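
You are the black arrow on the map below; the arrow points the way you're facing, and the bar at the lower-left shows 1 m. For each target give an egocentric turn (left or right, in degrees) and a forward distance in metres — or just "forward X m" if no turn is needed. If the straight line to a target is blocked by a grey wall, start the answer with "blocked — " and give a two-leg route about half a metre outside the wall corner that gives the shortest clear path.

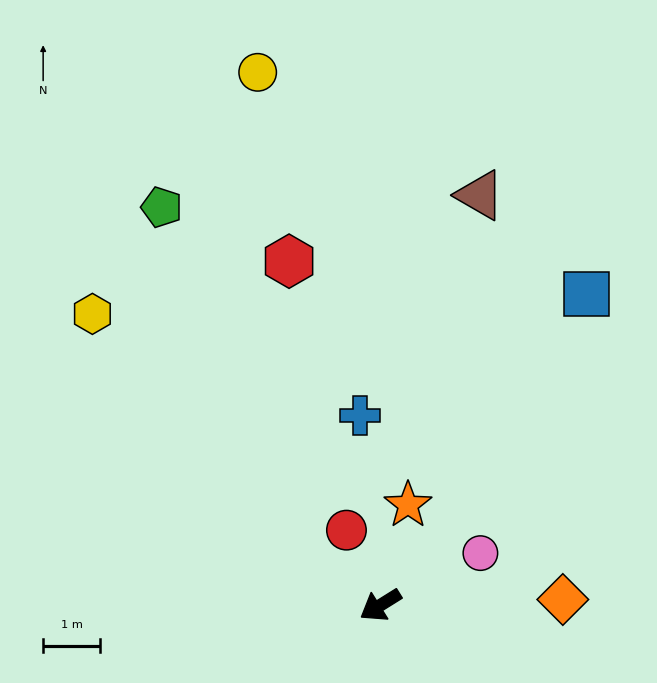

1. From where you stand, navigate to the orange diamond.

turn left 150°, forward 3.2 m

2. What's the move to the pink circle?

turn left 176°, forward 2.0 m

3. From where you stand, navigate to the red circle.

turn right 98°, forward 1.5 m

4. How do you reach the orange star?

turn right 137°, forward 1.8 m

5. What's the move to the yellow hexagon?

turn right 77°, forward 7.2 m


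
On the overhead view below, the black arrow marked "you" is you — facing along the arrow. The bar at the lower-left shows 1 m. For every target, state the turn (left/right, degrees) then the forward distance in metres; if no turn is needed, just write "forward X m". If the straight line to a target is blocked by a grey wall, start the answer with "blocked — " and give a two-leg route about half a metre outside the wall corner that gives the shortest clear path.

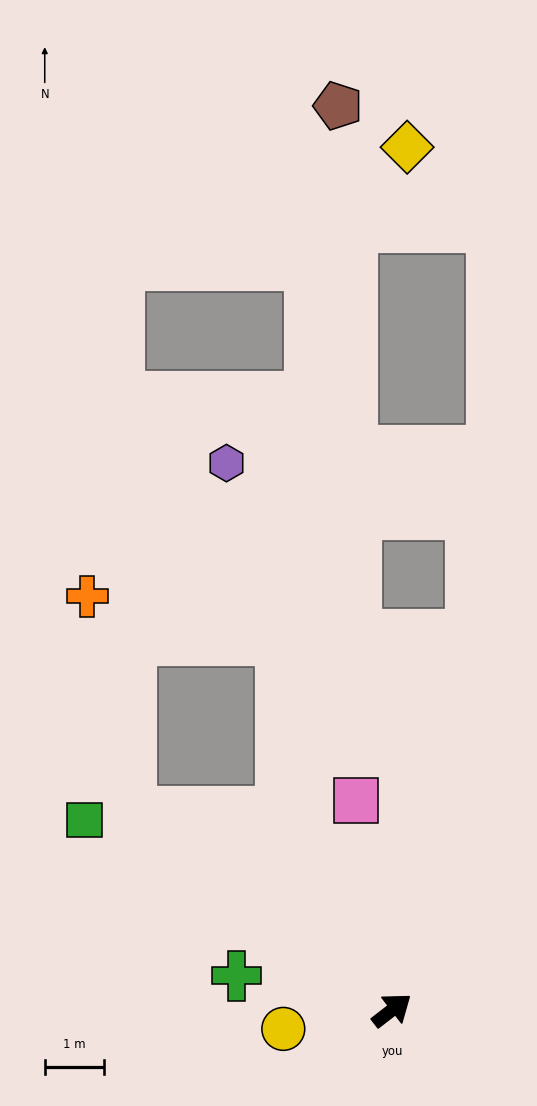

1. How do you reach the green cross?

turn left 130°, forward 2.7 m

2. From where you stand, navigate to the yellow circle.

turn left 152°, forward 1.9 m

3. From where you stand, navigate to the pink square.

turn left 62°, forward 3.6 m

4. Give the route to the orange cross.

blocked — turn left 105°, forward 5.5 m, then turn right 41°, forward 3.7 m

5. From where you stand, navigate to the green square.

turn left 111°, forward 6.1 m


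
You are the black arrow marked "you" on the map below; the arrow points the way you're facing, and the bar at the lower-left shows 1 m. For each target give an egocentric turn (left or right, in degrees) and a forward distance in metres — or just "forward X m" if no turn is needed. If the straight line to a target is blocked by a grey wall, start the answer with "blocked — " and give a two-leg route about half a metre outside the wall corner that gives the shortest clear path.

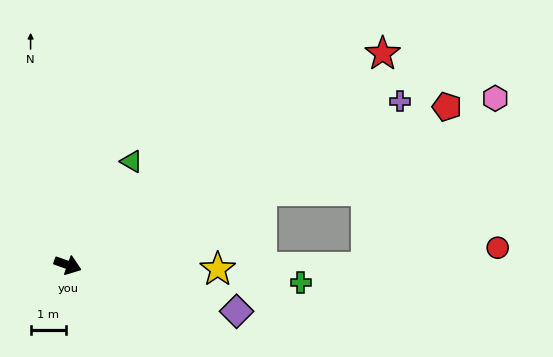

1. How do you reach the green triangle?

turn left 78°, forward 3.4 m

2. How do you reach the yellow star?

turn left 18°, forward 4.2 m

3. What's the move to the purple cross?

turn left 46°, forward 10.4 m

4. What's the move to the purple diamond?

turn left 4°, forward 4.9 m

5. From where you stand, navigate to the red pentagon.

turn left 42°, forward 11.5 m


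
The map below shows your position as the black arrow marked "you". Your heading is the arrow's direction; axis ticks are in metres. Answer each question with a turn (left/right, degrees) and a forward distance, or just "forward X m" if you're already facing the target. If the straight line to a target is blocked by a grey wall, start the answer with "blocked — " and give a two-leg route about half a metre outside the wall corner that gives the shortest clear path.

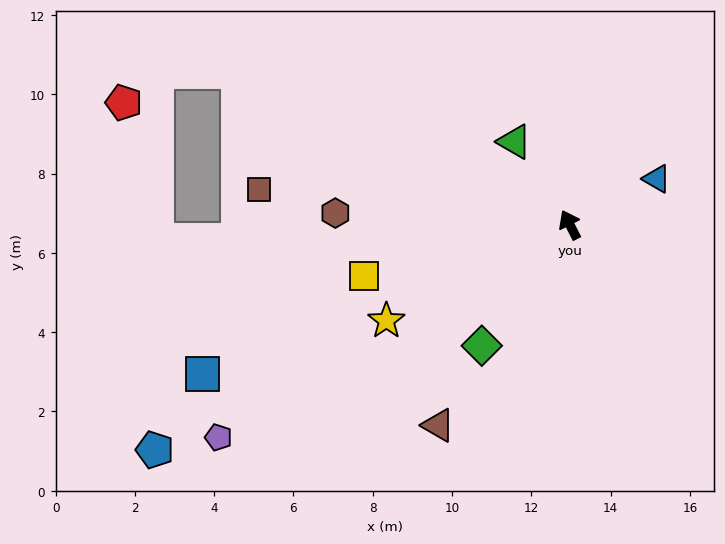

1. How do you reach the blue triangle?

turn right 89°, forward 2.5 m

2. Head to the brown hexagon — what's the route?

turn left 60°, forward 5.9 m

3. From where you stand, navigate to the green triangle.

turn left 7°, forward 2.5 m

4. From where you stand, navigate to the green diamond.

turn left 117°, forward 3.8 m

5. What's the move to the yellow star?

turn left 91°, forward 5.2 m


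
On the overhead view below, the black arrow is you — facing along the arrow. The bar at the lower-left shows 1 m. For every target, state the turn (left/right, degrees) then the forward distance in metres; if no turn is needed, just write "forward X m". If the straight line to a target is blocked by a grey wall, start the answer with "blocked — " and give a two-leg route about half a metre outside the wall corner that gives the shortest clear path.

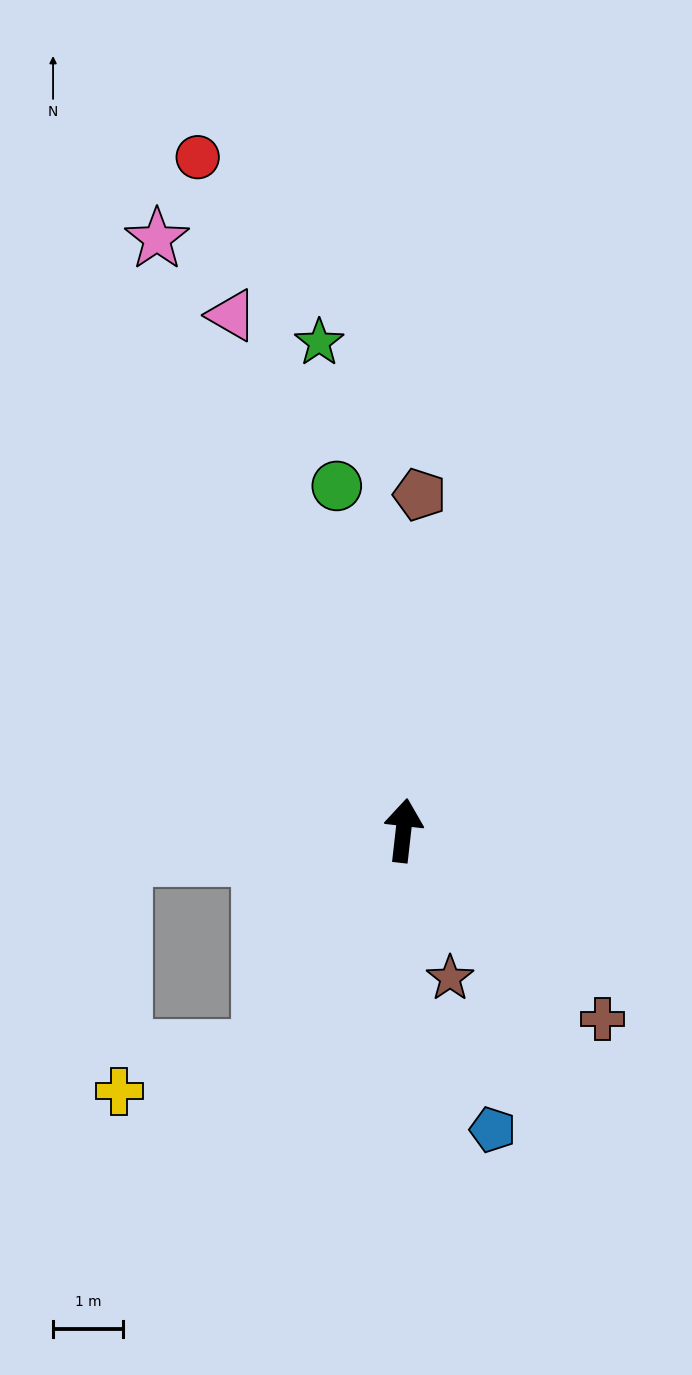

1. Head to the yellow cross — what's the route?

blocked — turn left 153°, forward 3.7 m, then turn right 40°, forward 2.1 m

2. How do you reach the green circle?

turn left 17°, forward 5.0 m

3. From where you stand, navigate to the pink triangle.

turn left 25°, forward 7.7 m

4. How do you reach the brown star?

turn right 156°, forward 2.2 m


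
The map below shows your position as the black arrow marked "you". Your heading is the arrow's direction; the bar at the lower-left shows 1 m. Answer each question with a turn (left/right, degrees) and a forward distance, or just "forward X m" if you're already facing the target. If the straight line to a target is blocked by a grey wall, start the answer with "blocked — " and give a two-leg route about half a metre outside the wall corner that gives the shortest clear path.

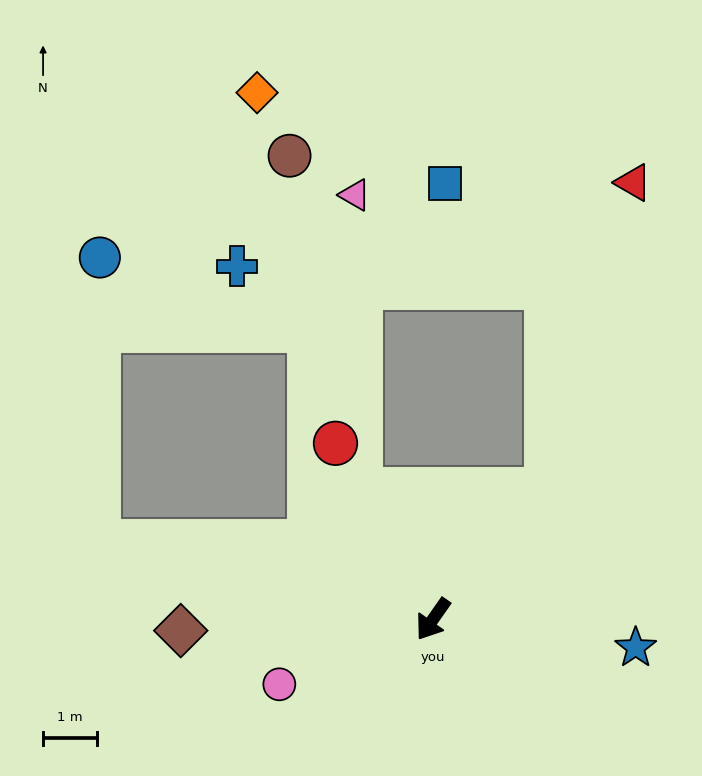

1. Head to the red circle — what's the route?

turn right 116°, forward 3.7 m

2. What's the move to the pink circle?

turn right 32°, forward 3.1 m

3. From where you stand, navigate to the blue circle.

blocked — turn right 68°, forward 6.4 m, then turn right 77°, forward 5.3 m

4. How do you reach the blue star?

turn left 117°, forward 3.8 m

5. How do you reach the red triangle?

blocked — turn left 173°, forward 3.2 m, then turn left 26°, forward 5.9 m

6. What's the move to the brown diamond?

turn right 52°, forward 4.7 m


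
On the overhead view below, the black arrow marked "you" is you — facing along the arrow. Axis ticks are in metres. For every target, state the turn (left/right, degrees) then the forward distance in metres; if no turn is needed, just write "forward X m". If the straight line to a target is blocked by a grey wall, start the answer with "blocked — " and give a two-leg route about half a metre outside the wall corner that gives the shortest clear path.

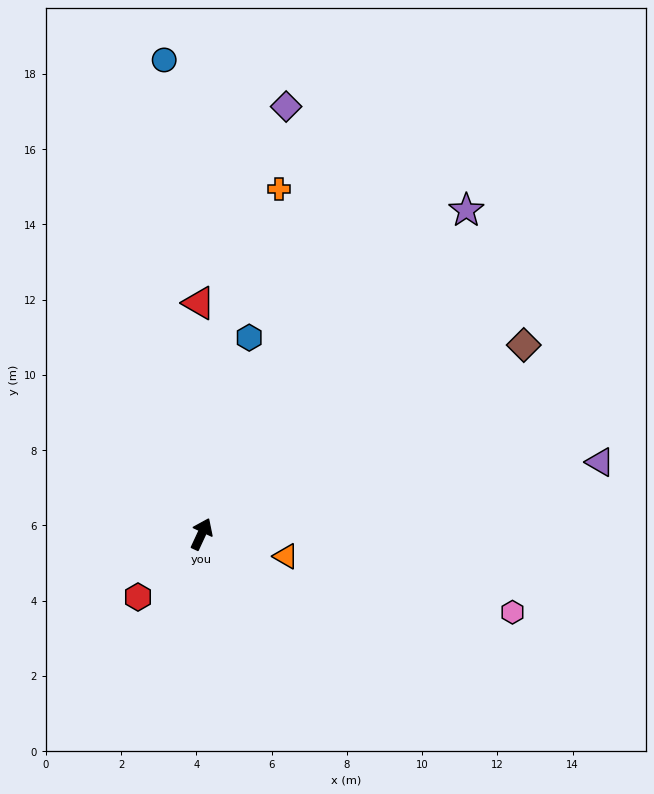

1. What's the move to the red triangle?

turn left 26°, forward 6.1 m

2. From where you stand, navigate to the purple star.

turn right 14°, forward 11.1 m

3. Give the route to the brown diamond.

turn right 35°, forward 9.9 m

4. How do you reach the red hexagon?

turn left 160°, forward 2.4 m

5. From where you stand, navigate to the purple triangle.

turn right 55°, forward 10.8 m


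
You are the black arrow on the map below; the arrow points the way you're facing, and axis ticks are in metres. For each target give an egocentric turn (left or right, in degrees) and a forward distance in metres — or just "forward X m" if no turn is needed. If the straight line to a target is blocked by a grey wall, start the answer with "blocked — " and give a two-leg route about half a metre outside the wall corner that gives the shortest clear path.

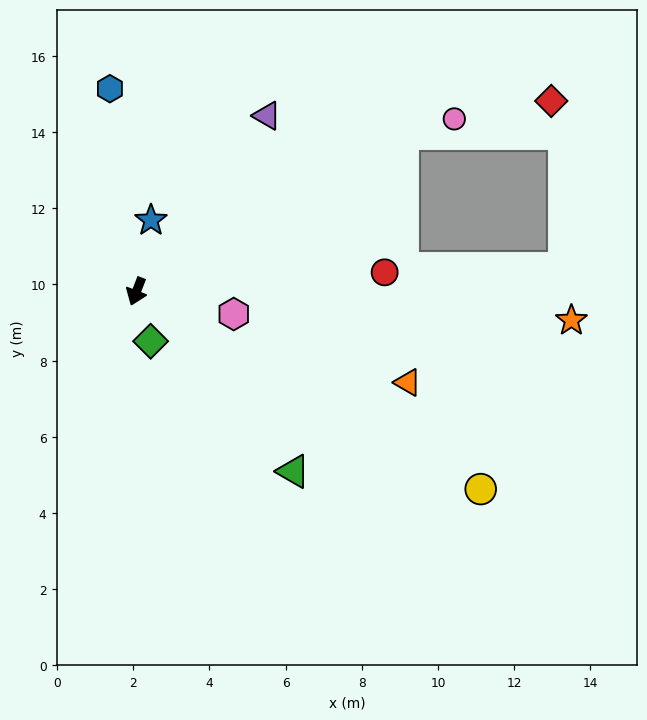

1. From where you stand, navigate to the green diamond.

turn left 37°, forward 1.4 m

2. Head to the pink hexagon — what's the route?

turn left 98°, forward 2.6 m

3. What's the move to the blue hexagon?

turn right 151°, forward 5.4 m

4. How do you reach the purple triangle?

turn left 164°, forward 5.7 m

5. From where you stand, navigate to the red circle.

turn left 115°, forward 6.5 m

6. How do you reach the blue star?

turn right 170°, forward 1.9 m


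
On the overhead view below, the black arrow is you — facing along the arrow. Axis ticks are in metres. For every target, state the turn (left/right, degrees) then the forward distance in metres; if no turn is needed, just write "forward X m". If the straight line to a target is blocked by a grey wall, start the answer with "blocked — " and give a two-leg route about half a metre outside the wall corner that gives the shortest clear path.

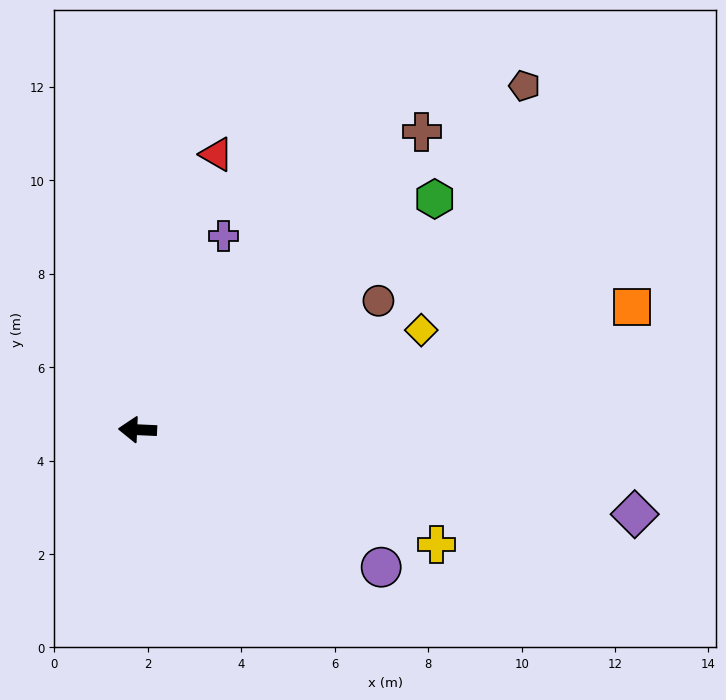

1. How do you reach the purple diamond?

turn left 173°, forward 10.8 m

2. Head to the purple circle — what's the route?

turn left 153°, forward 6.0 m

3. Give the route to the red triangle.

turn right 103°, forward 6.1 m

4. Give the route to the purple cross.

turn right 111°, forward 4.5 m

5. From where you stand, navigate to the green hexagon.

turn right 140°, forward 8.1 m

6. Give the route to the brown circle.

turn right 149°, forward 5.8 m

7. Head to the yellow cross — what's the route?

turn left 162°, forward 6.9 m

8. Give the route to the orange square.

turn right 163°, forward 10.9 m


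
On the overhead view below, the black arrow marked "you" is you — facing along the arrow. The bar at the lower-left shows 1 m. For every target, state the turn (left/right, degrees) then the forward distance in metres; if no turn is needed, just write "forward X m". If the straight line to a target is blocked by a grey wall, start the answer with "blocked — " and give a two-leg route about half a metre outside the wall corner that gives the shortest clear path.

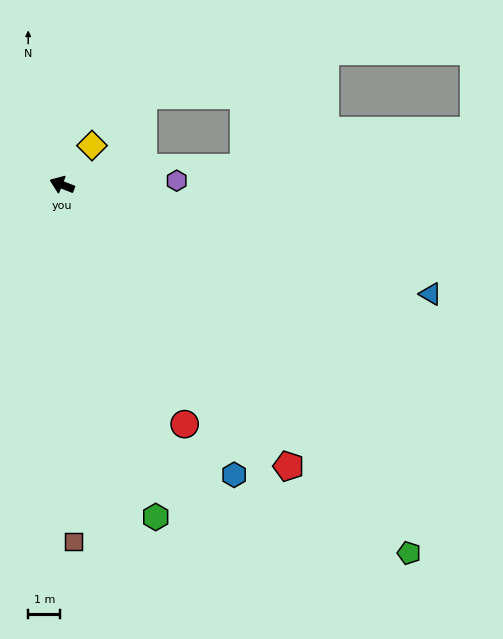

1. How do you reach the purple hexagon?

turn right 156°, forward 3.6 m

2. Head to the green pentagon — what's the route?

turn left 155°, forward 15.8 m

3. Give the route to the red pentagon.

turn left 150°, forward 11.3 m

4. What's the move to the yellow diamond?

turn right 106°, forward 1.5 m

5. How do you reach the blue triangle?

turn right 175°, forward 12.0 m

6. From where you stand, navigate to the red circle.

turn left 139°, forward 8.4 m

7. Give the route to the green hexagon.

turn left 127°, forward 10.8 m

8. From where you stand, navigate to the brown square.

turn left 113°, forward 11.1 m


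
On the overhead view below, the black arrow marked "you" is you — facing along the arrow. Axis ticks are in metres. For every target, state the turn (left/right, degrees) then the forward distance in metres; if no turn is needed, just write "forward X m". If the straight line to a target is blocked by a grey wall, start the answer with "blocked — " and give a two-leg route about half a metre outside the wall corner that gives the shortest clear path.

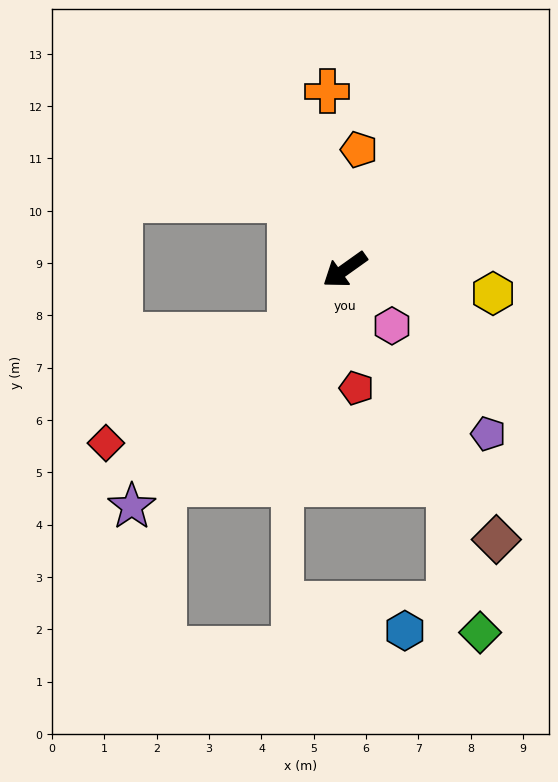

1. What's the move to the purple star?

turn left 13°, forward 6.1 m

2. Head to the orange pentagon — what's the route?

turn right 132°, forward 2.3 m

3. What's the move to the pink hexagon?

turn left 94°, forward 1.4 m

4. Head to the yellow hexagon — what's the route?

turn left 135°, forward 2.9 m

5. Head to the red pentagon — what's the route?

turn left 60°, forward 2.3 m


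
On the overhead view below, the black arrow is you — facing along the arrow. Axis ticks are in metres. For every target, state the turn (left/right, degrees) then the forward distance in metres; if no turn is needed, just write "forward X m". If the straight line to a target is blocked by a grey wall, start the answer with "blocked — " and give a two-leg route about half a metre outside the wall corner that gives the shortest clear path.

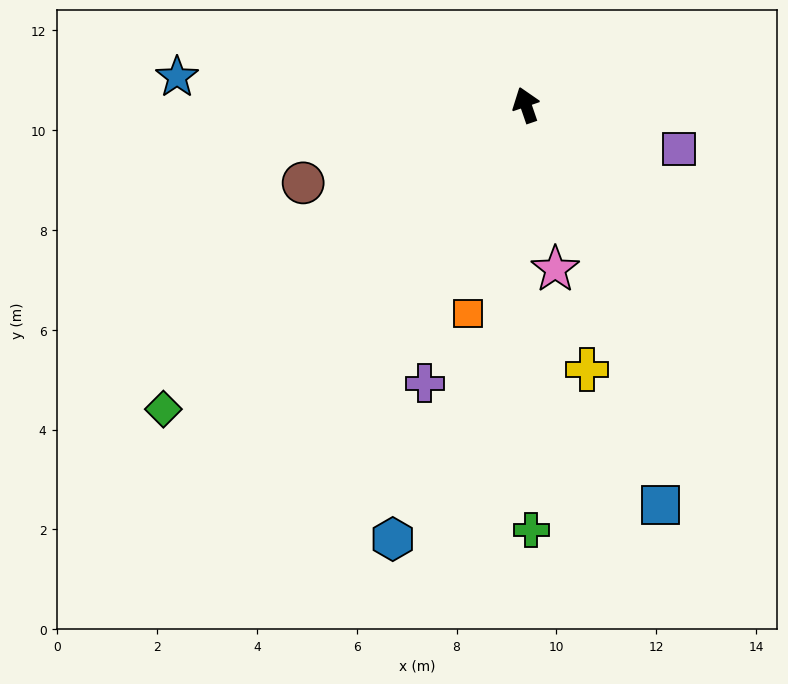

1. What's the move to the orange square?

turn left 146°, forward 4.3 m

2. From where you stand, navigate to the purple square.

turn right 125°, forward 3.2 m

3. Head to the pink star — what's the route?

turn left 171°, forward 3.3 m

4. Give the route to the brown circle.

turn left 90°, forward 4.7 m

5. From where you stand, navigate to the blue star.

turn left 66°, forward 7.0 m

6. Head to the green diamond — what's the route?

turn left 111°, forward 9.5 m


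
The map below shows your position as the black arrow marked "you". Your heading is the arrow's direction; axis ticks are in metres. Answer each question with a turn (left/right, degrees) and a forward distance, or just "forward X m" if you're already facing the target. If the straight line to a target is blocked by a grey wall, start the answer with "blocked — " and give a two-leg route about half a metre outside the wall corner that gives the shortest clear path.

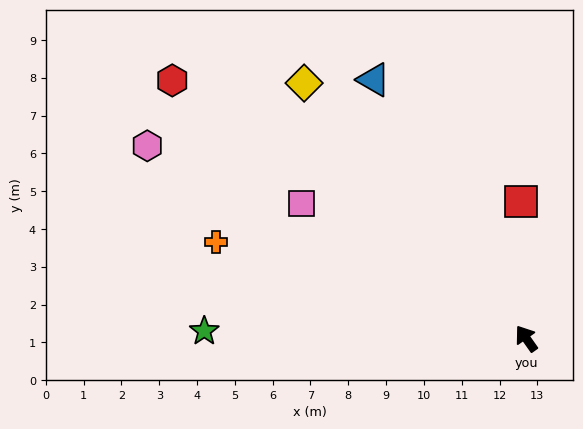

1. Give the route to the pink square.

turn left 24°, forward 6.9 m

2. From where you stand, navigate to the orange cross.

turn left 38°, forward 8.6 m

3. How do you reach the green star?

turn left 53°, forward 8.5 m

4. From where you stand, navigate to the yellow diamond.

turn left 6°, forward 9.0 m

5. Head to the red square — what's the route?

turn right 33°, forward 3.6 m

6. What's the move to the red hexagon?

turn left 19°, forward 11.6 m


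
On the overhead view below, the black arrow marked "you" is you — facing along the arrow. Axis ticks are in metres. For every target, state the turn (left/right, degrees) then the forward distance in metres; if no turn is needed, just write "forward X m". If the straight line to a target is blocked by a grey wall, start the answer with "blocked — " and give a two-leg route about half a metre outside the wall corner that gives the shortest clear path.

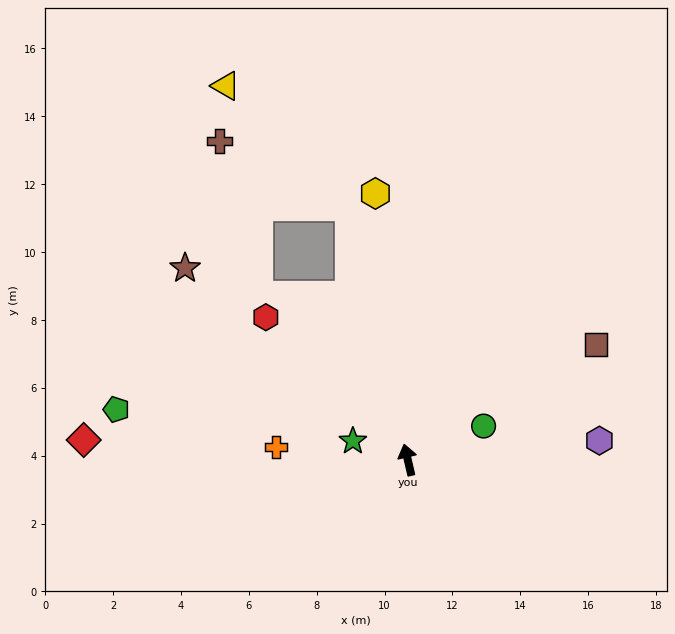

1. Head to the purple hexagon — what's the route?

turn right 97°, forward 5.7 m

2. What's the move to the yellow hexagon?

turn right 6°, forward 7.9 m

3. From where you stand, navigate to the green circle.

turn right 79°, forward 2.4 m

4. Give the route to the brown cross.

blocked — forward 7.7 m, then turn left 50°, forward 4.3 m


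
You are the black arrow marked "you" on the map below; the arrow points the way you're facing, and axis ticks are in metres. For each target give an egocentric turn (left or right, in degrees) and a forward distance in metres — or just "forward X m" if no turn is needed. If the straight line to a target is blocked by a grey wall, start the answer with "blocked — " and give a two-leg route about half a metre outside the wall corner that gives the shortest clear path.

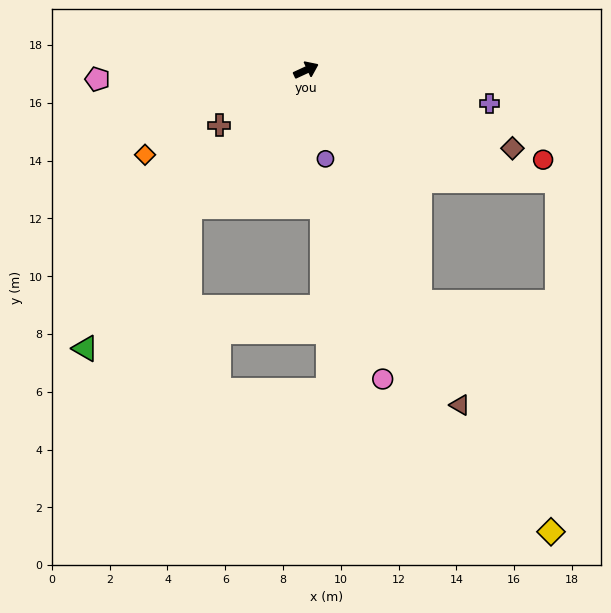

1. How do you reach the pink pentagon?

turn left 158°, forward 7.2 m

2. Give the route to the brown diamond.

turn right 46°, forward 7.6 m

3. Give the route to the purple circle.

turn right 102°, forward 3.1 m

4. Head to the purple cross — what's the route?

turn right 35°, forward 6.5 m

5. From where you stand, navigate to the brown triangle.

turn right 90°, forward 12.8 m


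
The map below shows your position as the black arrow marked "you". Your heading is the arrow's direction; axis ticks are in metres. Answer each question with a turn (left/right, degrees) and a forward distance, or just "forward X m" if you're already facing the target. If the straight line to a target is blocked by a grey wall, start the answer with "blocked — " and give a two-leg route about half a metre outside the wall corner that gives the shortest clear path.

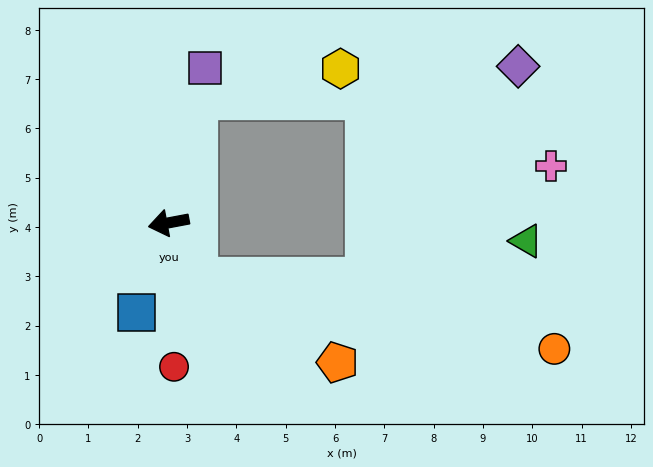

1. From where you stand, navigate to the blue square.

turn left 60°, forward 1.9 m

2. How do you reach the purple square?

turn right 114°, forward 3.2 m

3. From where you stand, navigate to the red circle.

turn left 81°, forward 2.9 m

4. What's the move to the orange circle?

blocked — turn left 106°, forward 1.3 m, then turn left 52°, forward 7.4 m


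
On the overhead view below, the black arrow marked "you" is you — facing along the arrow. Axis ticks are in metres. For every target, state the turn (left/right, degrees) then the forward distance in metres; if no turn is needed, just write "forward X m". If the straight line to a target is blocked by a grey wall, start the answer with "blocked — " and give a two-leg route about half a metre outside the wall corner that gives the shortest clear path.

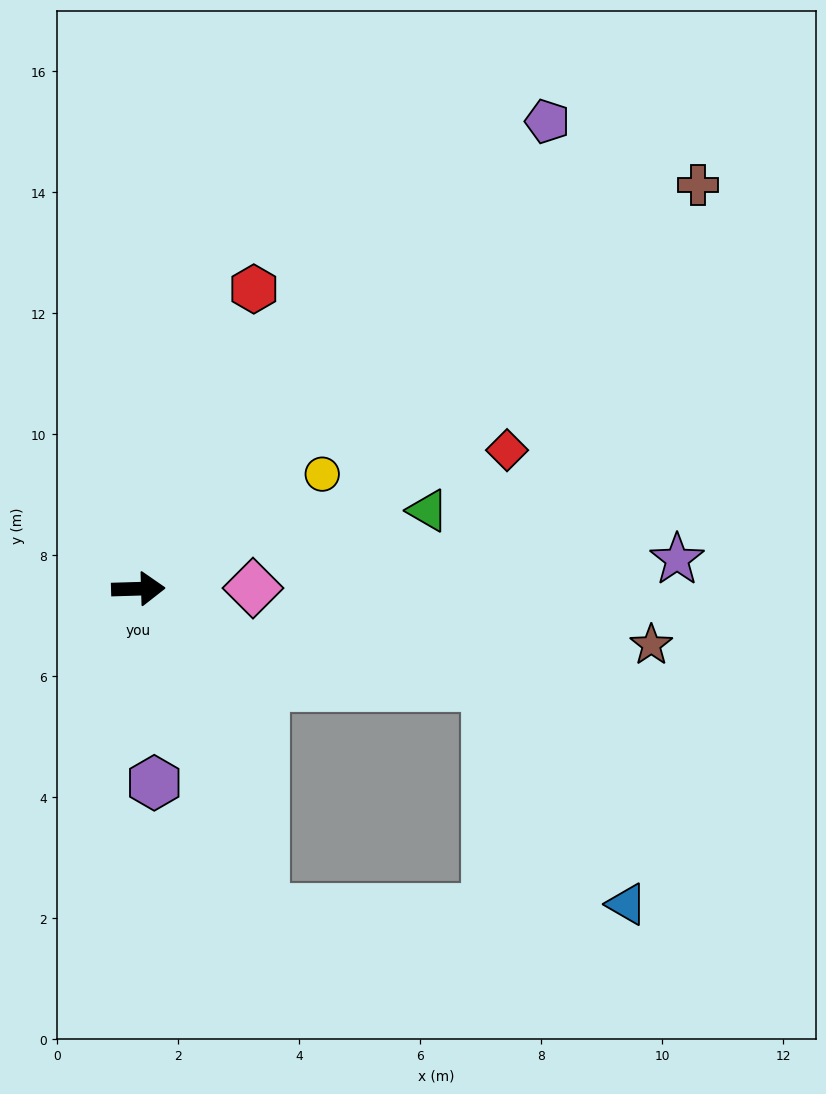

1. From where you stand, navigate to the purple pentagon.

turn left 47°, forward 10.3 m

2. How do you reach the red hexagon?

turn left 67°, forward 5.3 m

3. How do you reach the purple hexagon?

turn right 87°, forward 3.2 m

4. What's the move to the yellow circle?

turn left 30°, forward 3.6 m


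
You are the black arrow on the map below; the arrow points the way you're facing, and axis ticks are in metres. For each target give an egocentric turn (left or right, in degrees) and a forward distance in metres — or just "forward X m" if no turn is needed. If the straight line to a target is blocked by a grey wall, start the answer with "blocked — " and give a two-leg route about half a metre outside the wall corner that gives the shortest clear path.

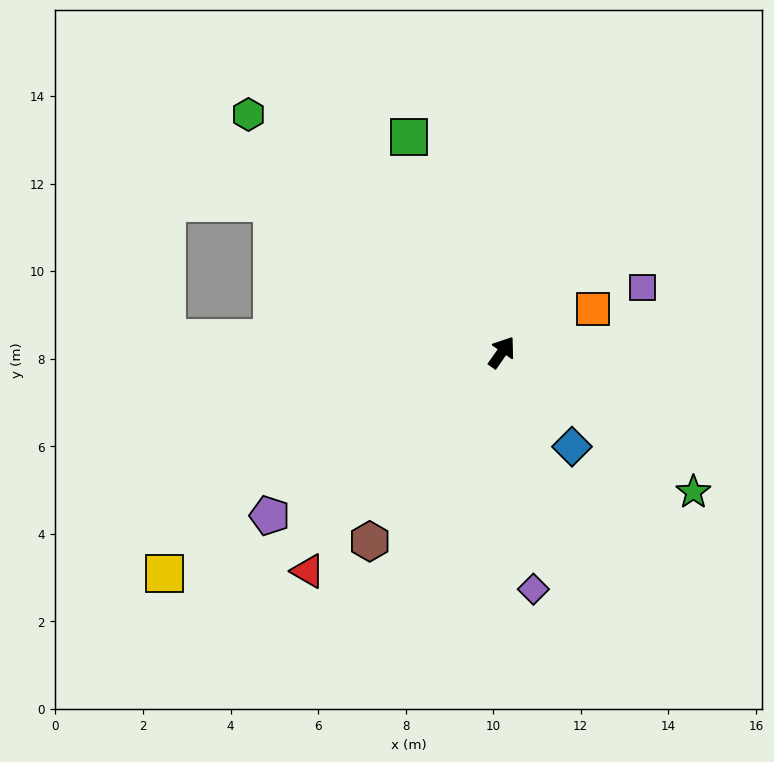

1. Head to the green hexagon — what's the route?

turn left 82°, forward 7.9 m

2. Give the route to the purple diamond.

turn right 137°, forward 5.5 m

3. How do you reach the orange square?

turn right 30°, forward 2.3 m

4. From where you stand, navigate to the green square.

turn left 58°, forward 5.3 m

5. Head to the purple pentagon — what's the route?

turn left 160°, forward 6.5 m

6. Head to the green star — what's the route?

turn right 91°, forward 5.4 m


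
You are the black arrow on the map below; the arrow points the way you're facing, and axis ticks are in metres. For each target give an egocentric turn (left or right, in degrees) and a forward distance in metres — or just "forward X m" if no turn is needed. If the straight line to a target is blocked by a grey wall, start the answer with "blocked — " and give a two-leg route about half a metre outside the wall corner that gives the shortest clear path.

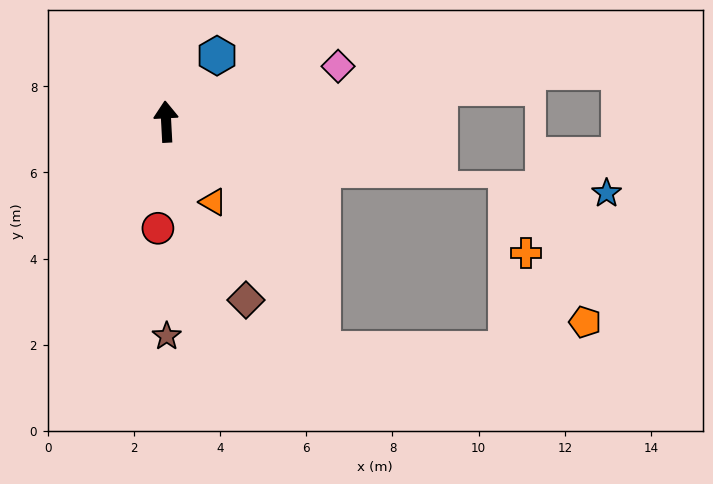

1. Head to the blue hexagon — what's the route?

turn right 41°, forward 1.9 m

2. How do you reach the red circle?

turn left 173°, forward 2.5 m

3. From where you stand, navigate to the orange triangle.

turn right 153°, forward 2.2 m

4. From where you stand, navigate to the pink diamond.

turn right 75°, forward 4.2 m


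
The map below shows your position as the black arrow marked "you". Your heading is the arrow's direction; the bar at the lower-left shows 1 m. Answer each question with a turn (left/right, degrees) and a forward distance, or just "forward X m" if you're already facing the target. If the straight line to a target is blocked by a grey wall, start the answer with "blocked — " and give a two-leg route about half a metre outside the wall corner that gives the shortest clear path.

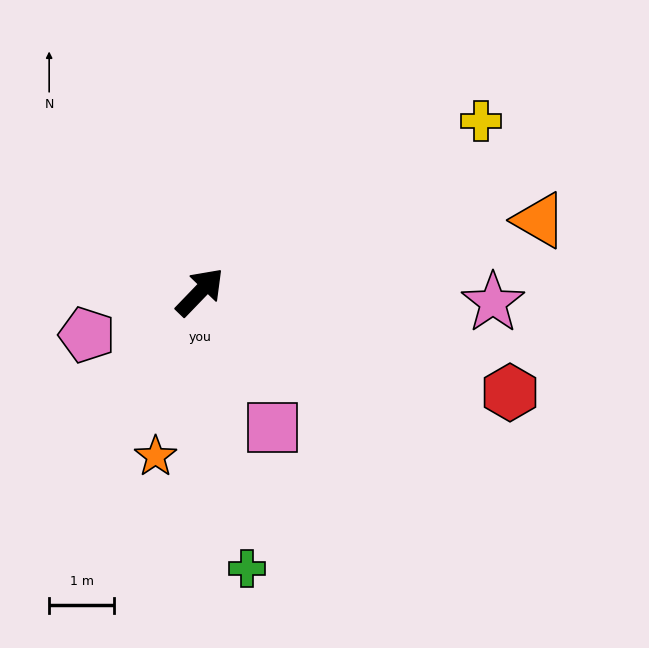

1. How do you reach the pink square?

turn right 108°, forward 2.4 m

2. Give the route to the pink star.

turn right 48°, forward 4.5 m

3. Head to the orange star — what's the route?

turn right 151°, forward 2.6 m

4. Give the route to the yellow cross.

turn right 15°, forward 5.0 m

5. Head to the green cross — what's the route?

turn right 126°, forward 4.3 m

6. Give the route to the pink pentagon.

turn left 155°, forward 1.9 m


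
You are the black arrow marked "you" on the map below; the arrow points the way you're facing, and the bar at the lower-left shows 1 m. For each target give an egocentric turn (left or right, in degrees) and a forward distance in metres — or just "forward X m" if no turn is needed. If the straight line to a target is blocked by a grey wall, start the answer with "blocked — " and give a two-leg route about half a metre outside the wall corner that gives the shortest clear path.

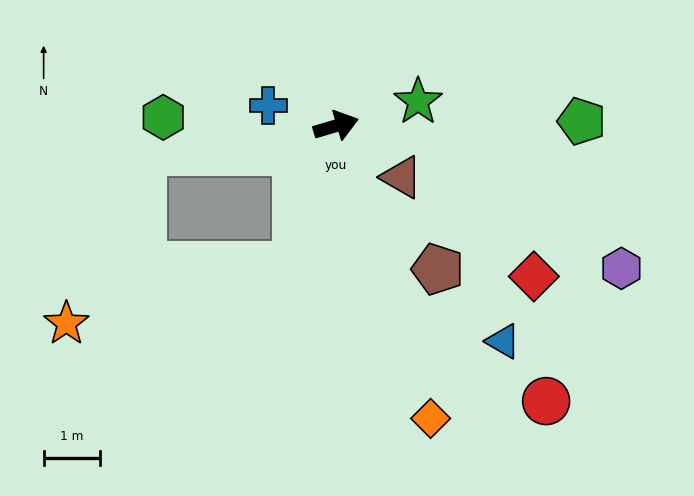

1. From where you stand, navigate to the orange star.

blocked — turn right 122°, forward 2.6 m, then turn right 60°, forward 4.2 m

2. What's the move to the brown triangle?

turn right 55°, forward 1.5 m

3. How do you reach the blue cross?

turn left 147°, forward 1.3 m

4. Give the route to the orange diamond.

turn right 89°, forward 5.4 m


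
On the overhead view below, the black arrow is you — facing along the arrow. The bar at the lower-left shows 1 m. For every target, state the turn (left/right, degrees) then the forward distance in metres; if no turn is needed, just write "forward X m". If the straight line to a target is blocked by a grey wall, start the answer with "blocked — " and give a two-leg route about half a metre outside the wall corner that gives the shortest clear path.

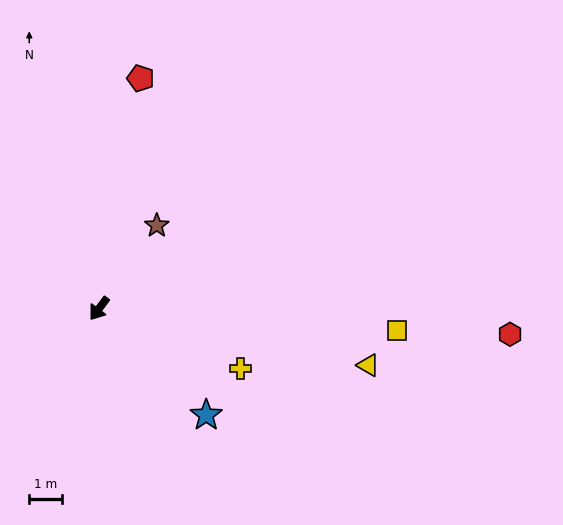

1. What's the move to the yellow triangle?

turn left 115°, forward 8.4 m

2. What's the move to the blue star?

turn left 82°, forward 4.6 m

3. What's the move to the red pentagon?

turn right 154°, forward 7.1 m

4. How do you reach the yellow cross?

turn left 104°, forward 4.7 m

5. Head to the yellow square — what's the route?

turn left 123°, forward 9.1 m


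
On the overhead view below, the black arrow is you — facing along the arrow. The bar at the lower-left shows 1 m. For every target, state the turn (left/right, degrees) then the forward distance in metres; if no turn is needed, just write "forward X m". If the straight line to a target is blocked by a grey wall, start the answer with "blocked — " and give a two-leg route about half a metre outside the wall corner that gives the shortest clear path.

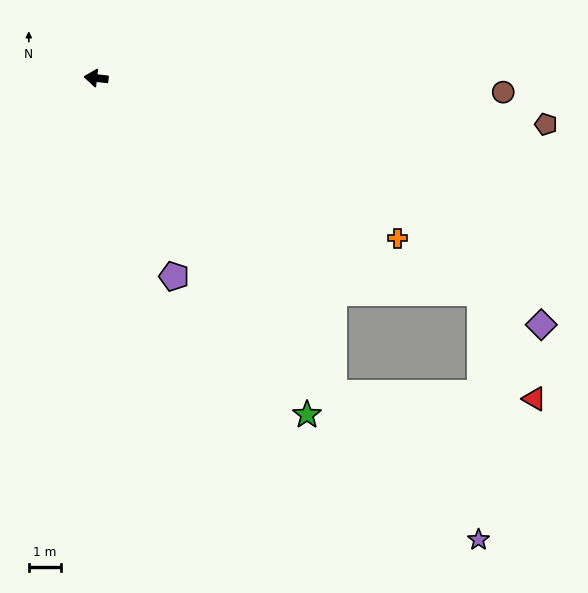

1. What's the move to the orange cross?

turn left 158°, forward 10.7 m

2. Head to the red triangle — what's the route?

blocked — turn left 133°, forward 12.4 m, then turn left 52°, forward 6.3 m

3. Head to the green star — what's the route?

turn left 128°, forward 12.4 m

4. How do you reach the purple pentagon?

turn left 118°, forward 6.7 m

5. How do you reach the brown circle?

turn right 176°, forward 12.8 m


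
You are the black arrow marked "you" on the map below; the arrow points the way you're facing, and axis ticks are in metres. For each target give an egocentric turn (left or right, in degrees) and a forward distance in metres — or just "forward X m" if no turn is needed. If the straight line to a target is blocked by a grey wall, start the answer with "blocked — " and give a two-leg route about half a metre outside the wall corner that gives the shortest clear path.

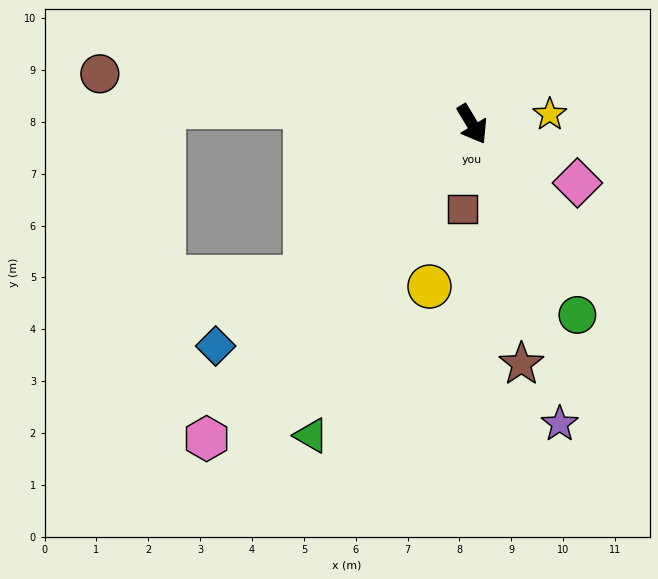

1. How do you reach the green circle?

turn right 2°, forward 4.2 m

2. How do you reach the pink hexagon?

turn right 71°, forward 7.9 m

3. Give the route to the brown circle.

turn right 129°, forward 7.2 m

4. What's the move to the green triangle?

turn right 58°, forward 6.8 m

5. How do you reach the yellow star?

turn left 66°, forward 1.5 m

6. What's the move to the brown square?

turn right 37°, forward 1.6 m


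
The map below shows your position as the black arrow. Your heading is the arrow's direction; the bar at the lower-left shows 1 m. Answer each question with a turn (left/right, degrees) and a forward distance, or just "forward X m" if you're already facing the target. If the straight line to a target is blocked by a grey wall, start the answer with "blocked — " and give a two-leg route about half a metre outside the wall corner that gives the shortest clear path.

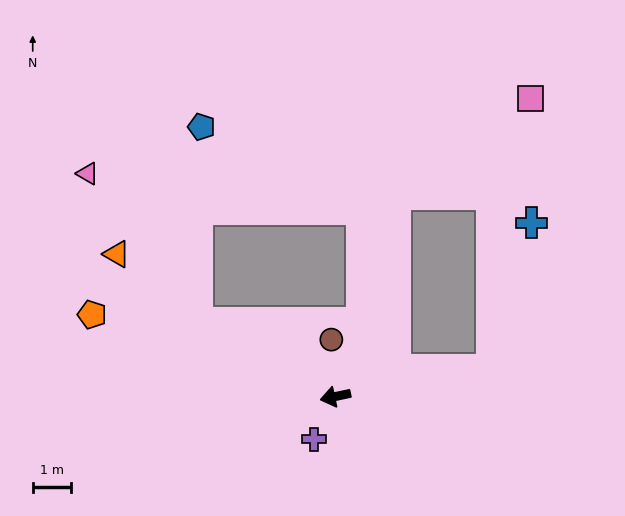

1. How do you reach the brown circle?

turn right 98°, forward 1.5 m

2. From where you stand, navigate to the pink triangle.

blocked — turn right 40°, forward 4.1 m, then turn right 26°, forward 4.9 m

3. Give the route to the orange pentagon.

turn right 31°, forward 6.8 m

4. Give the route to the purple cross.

turn left 51°, forward 1.3 m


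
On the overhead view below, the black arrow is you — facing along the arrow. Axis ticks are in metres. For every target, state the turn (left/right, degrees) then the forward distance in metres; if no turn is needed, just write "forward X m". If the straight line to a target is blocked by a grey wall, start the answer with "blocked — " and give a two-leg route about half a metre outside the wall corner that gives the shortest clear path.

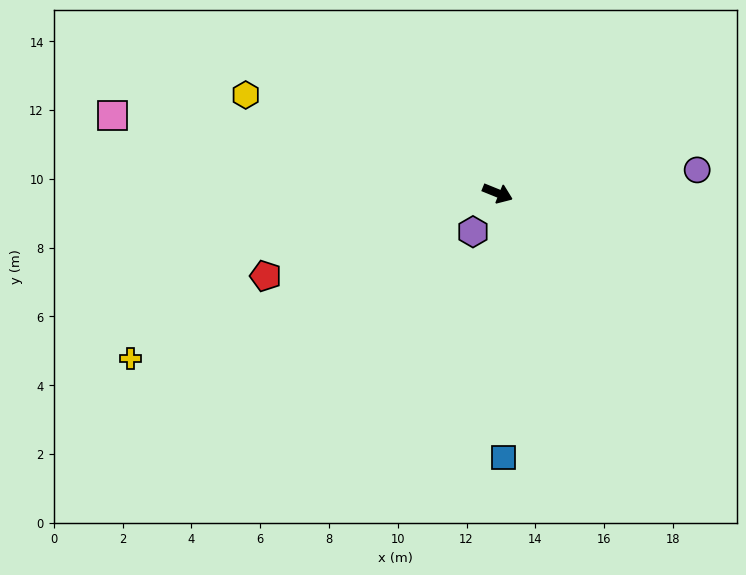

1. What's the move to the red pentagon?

turn right 138°, forward 7.2 m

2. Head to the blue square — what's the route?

turn right 67°, forward 7.7 m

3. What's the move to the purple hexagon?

turn right 101°, forward 1.3 m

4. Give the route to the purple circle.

turn left 29°, forward 5.8 m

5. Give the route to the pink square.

turn right 169°, forward 11.4 m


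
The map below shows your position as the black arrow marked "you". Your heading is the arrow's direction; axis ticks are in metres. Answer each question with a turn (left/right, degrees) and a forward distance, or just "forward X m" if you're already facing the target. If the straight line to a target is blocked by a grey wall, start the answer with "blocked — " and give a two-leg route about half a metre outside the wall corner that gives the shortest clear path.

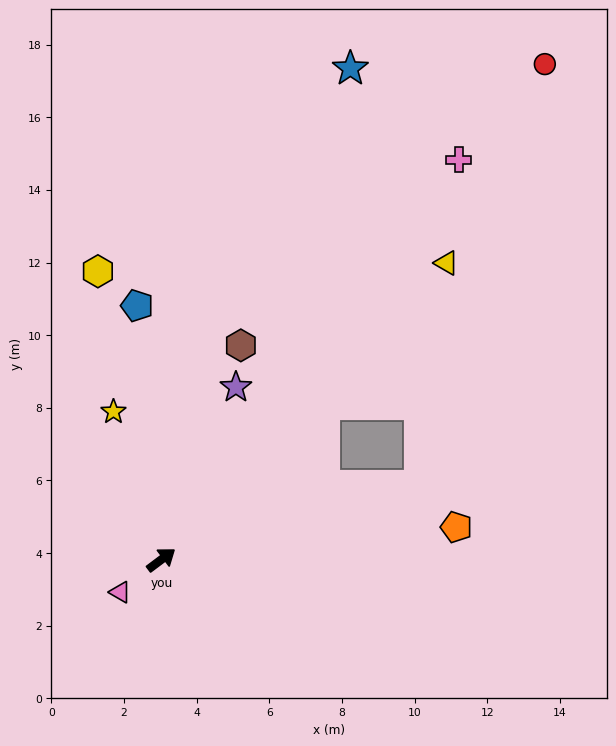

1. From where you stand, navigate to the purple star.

turn left 30°, forward 5.2 m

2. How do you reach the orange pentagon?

turn right 31°, forward 8.2 m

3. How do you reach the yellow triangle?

turn left 9°, forward 11.3 m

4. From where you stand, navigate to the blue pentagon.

turn left 59°, forward 7.0 m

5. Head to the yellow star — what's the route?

turn left 71°, forward 4.3 m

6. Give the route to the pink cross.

turn left 16°, forward 13.7 m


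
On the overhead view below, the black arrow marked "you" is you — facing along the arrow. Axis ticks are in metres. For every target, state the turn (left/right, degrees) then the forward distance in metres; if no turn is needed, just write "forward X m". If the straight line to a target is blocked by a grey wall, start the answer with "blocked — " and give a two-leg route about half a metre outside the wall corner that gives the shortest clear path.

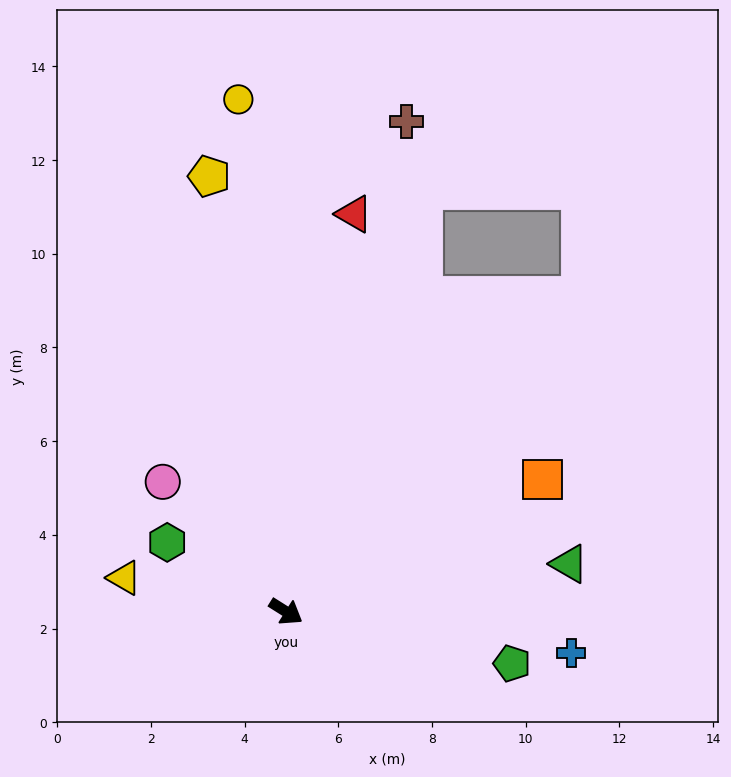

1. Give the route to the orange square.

turn left 59°, forward 6.2 m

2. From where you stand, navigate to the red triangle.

turn left 112°, forward 8.6 m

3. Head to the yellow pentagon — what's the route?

turn left 132°, forward 9.4 m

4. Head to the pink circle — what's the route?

turn left 166°, forward 3.8 m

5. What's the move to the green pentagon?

turn left 19°, forward 4.9 m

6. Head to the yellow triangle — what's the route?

turn right 160°, forward 3.5 m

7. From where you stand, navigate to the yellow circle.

turn left 127°, forward 11.0 m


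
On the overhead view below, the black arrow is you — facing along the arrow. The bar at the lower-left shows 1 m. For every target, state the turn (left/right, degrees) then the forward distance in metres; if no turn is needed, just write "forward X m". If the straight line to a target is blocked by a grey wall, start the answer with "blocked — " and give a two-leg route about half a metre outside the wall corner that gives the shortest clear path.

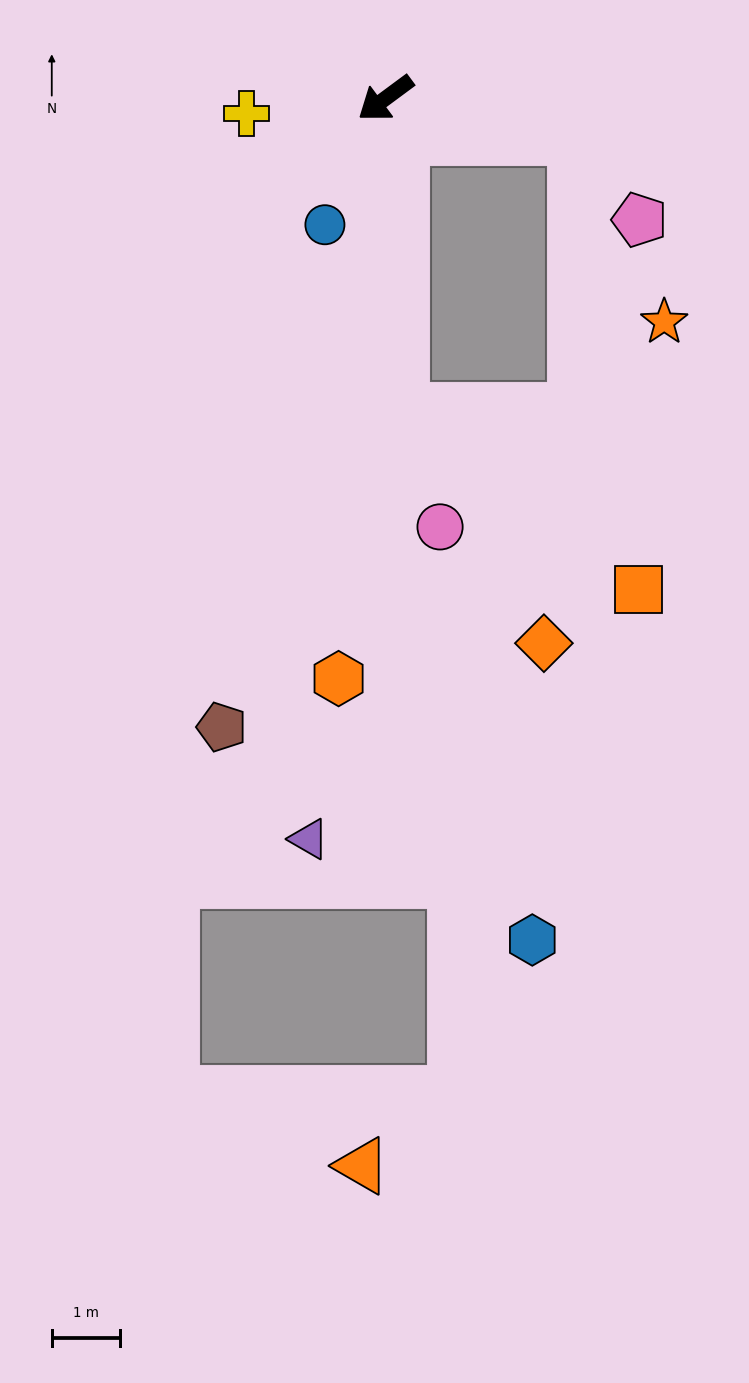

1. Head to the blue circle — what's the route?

turn left 28°, forward 2.1 m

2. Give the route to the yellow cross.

turn right 30°, forward 2.0 m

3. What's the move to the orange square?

blocked — turn left 56°, forward 4.6 m, then turn left 51°, forward 4.4 m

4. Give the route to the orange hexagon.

turn left 49°, forward 8.5 m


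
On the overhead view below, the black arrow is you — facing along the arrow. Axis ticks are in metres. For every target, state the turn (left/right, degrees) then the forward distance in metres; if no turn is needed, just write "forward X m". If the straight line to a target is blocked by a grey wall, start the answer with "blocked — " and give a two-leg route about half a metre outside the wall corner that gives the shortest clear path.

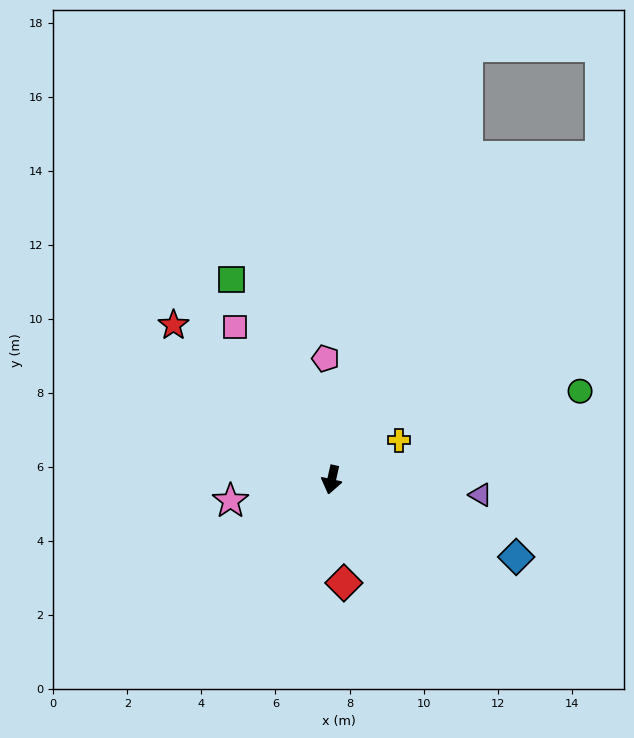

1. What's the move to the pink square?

turn right 135°, forward 4.9 m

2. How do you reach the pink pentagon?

turn right 165°, forward 3.3 m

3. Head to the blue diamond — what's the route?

turn left 80°, forward 5.4 m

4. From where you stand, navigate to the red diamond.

turn left 19°, forward 2.8 m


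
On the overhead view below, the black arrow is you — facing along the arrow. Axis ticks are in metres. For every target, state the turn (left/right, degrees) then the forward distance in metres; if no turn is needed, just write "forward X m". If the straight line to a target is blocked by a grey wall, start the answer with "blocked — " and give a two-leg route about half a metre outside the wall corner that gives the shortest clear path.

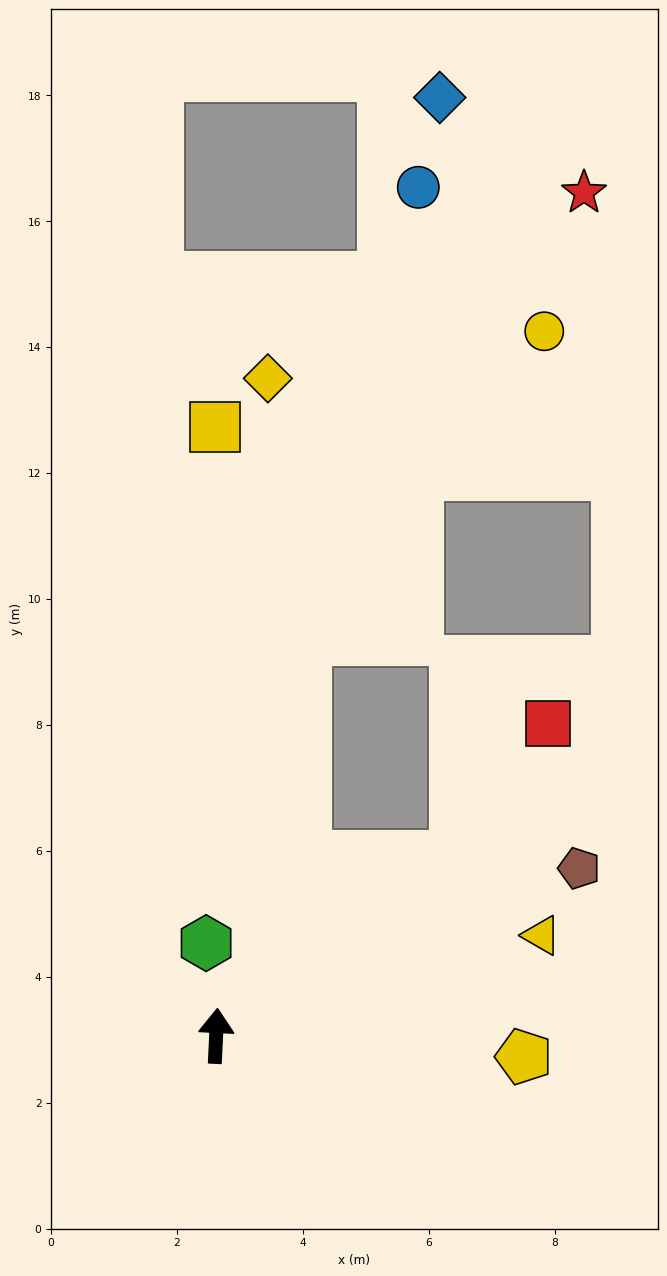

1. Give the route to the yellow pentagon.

turn right 91°, forward 4.9 m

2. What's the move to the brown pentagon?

turn right 62°, forward 6.3 m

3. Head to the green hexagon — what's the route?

turn left 9°, forward 1.5 m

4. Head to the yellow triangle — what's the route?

turn right 70°, forward 5.4 m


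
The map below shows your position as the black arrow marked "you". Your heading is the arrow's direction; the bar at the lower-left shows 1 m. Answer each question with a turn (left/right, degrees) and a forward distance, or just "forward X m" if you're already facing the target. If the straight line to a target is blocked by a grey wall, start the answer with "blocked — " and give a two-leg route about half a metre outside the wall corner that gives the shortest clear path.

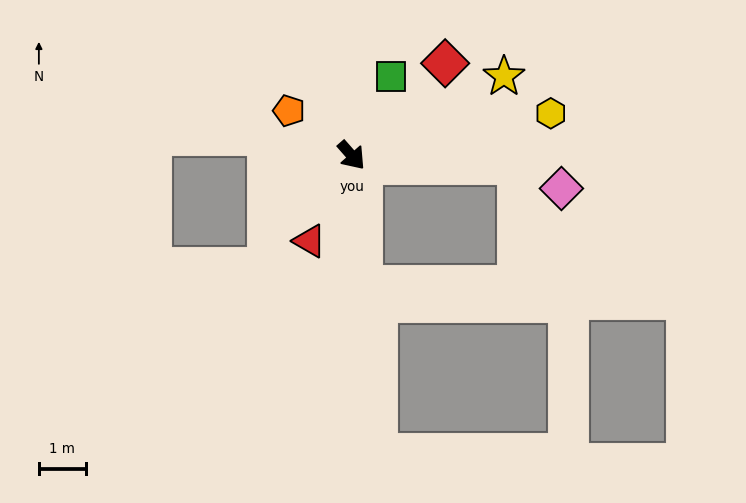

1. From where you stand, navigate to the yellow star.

turn left 76°, forward 3.7 m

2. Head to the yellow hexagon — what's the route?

turn left 61°, forward 4.4 m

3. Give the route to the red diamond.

turn left 93°, forward 2.8 m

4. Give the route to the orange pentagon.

turn right 167°, forward 1.6 m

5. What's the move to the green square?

turn left 112°, forward 1.9 m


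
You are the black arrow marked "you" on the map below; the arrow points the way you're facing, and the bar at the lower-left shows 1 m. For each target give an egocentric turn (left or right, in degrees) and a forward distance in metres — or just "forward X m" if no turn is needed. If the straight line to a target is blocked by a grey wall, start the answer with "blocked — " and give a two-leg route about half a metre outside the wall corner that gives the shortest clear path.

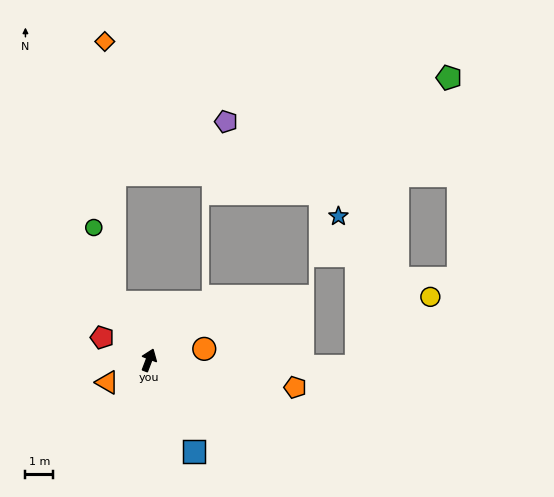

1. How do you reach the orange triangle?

turn left 139°, forward 1.7 m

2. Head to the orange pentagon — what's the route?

turn right 80°, forward 5.4 m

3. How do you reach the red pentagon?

turn left 85°, forward 1.9 m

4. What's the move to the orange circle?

turn right 58°, forward 2.0 m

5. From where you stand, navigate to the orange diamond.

blocked — turn left 52°, forward 2.4 m, then turn right 29°, forward 9.5 m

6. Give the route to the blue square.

turn right 133°, forward 3.7 m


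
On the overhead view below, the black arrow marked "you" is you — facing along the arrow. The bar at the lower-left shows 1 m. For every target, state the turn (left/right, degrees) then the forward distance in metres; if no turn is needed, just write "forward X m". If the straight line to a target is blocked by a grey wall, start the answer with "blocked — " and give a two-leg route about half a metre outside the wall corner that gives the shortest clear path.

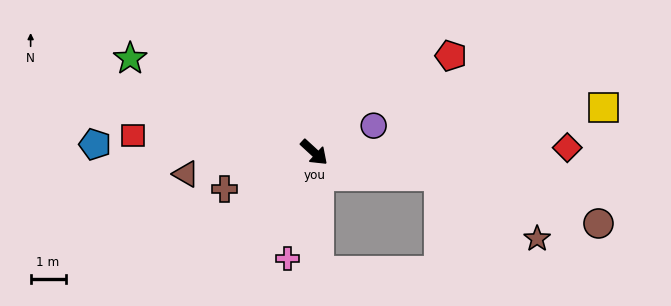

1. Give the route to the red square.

turn right 143°, forward 5.2 m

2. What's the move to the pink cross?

turn right 62°, forward 3.1 m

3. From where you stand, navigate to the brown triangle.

turn right 128°, forward 3.7 m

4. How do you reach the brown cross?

turn right 115°, forward 2.8 m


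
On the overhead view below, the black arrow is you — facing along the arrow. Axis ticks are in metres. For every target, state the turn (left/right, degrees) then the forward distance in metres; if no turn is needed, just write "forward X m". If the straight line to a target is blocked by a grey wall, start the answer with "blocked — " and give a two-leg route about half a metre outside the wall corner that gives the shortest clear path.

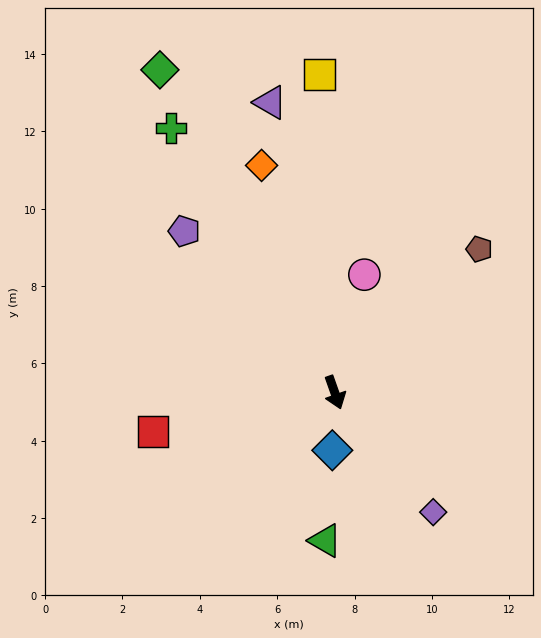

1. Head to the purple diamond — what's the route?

turn left 20°, forward 4.0 m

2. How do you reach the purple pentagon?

turn right 156°, forward 5.7 m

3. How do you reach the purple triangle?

turn left 173°, forward 7.7 m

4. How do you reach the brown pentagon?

turn left 115°, forward 5.3 m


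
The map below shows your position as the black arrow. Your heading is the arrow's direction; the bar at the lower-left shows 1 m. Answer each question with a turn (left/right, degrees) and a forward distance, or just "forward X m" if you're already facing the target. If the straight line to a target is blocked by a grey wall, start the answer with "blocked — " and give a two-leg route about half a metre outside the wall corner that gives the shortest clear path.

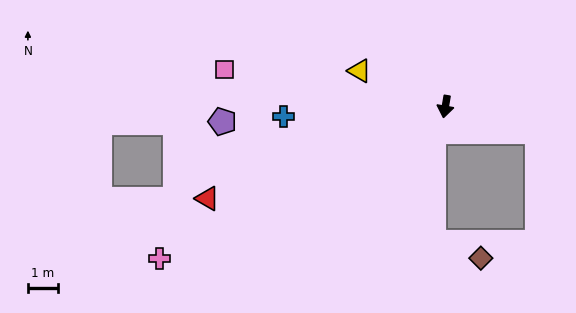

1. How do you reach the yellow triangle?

turn right 103°, forward 3.1 m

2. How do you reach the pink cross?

turn right 52°, forward 10.6 m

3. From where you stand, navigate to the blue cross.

turn right 77°, forward 5.3 m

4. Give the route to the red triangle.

turn right 59°, forward 8.4 m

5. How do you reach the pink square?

turn right 90°, forward 7.4 m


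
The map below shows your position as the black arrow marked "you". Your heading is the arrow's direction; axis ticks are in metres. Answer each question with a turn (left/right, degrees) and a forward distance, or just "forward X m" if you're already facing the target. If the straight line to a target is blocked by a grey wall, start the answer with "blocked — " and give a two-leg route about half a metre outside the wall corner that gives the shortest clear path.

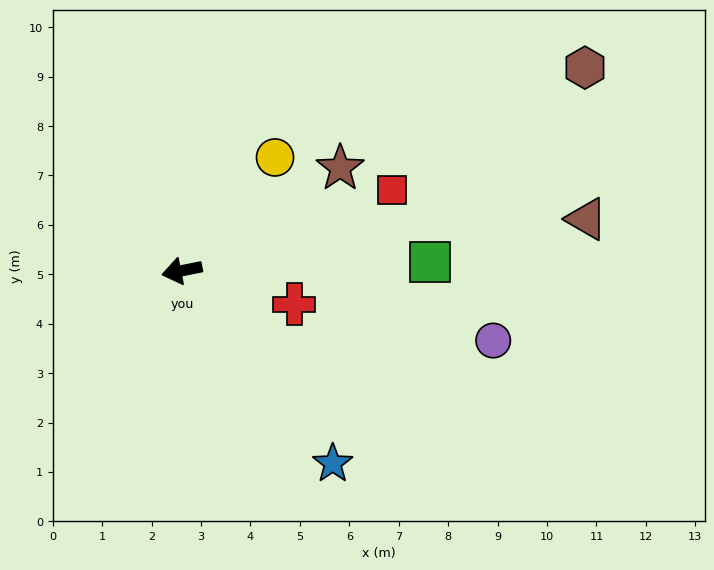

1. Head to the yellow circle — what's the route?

turn right 141°, forward 3.0 m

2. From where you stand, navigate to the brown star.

turn right 158°, forward 3.8 m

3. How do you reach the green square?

turn left 171°, forward 5.0 m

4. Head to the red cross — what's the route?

turn left 152°, forward 2.4 m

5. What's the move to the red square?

turn right 170°, forward 4.6 m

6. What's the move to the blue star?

turn left 117°, forward 5.0 m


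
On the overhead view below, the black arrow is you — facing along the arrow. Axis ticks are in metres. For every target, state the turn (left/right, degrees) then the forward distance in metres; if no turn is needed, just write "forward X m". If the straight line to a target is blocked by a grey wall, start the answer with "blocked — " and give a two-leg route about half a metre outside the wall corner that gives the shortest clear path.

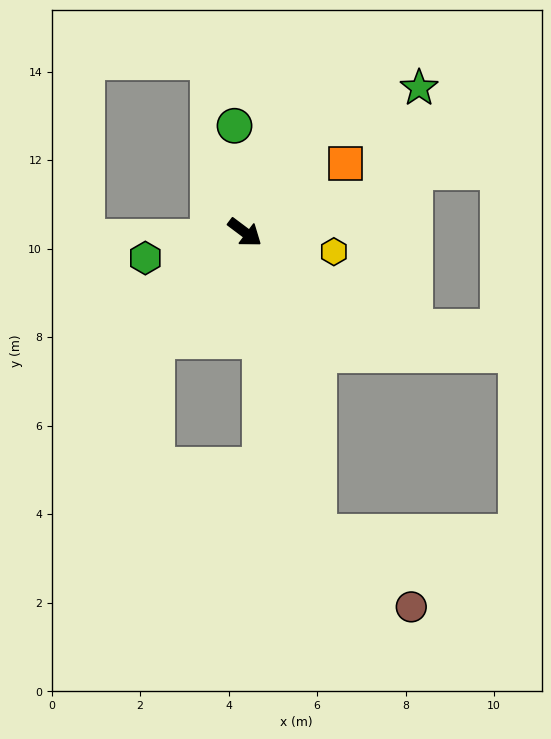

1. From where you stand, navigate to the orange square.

turn left 71°, forward 2.8 m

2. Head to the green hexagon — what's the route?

turn right 129°, forward 2.3 m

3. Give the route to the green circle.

turn left 132°, forward 2.4 m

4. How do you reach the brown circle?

blocked — turn right 39°, forward 7.0 m, then turn left 38°, forward 2.7 m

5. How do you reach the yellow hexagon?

turn left 25°, forward 2.1 m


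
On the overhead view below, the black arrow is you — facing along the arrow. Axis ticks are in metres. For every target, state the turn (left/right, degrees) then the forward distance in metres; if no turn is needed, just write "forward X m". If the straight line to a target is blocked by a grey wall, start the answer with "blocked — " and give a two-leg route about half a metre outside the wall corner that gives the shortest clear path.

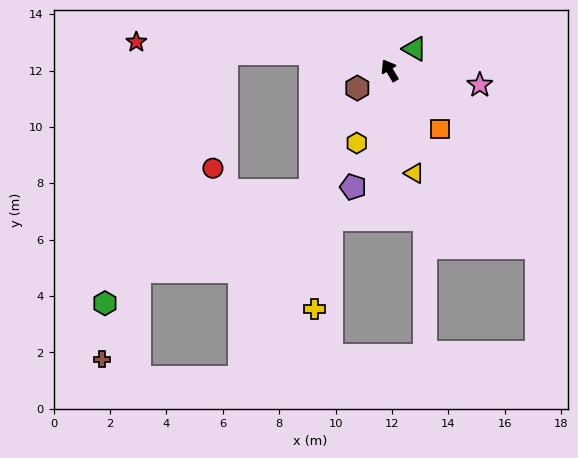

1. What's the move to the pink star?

turn right 130°, forward 3.2 m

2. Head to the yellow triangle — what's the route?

turn left 162°, forward 3.8 m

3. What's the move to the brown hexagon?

turn left 88°, forward 1.3 m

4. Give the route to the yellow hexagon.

turn left 125°, forward 2.8 m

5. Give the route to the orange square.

turn right 170°, forward 2.7 m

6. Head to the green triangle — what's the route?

turn right 80°, forward 1.2 m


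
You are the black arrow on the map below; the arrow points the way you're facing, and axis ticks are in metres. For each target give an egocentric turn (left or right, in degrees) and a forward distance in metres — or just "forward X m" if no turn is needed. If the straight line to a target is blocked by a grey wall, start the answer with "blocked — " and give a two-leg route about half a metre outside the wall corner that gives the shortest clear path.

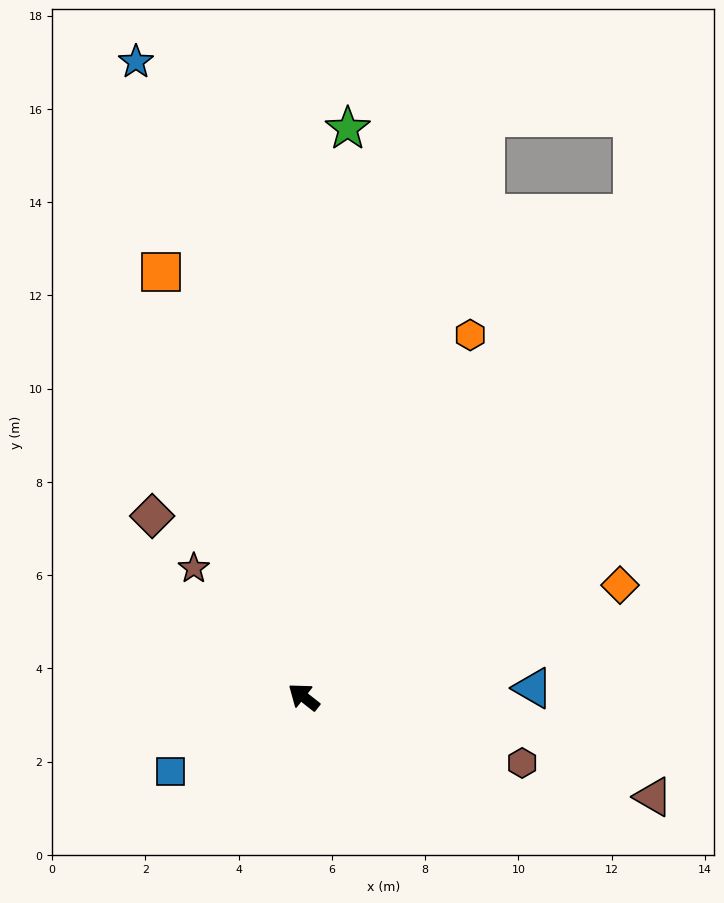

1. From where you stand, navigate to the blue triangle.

turn right 140°, forward 4.9 m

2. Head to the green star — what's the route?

turn right 56°, forward 12.2 m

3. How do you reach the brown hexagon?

turn right 159°, forward 4.9 m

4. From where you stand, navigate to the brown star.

turn right 11°, forward 3.6 m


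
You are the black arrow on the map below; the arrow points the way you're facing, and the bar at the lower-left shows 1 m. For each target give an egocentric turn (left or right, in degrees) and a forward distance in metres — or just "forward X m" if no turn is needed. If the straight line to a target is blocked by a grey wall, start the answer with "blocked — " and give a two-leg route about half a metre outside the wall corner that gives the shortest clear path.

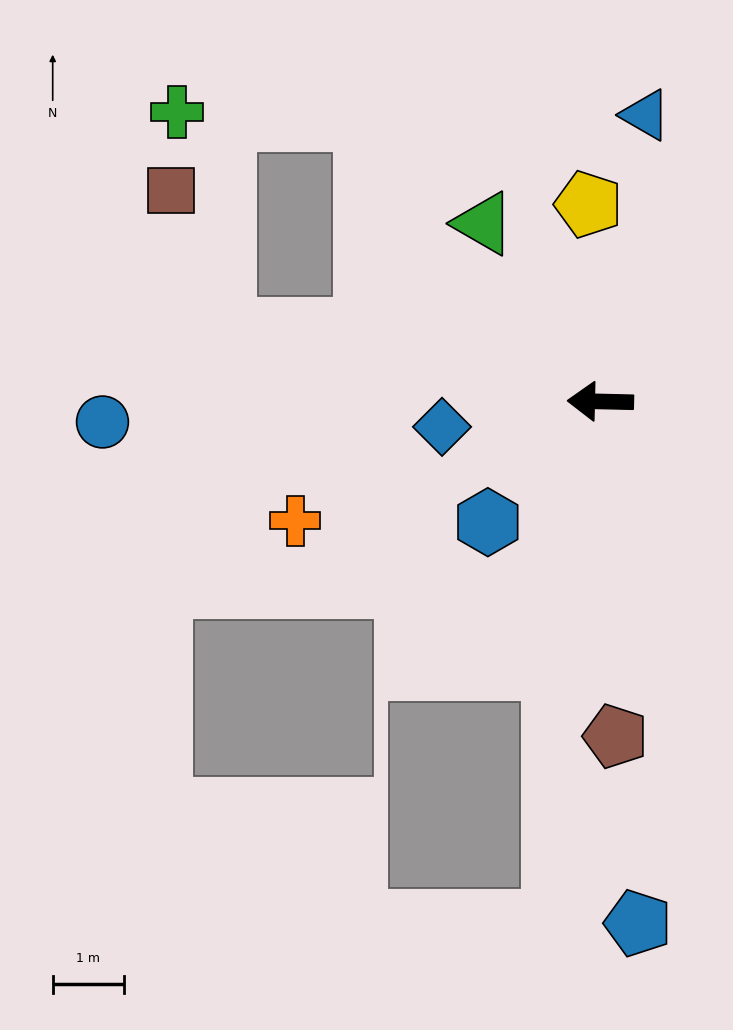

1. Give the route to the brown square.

blocked — turn right 10°, forward 5.4 m, then turn right 57°, forward 2.1 m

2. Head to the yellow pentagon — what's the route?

turn right 85°, forward 2.8 m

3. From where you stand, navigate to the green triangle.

turn right 55°, forward 3.0 m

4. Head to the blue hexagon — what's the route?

turn left 48°, forward 2.3 m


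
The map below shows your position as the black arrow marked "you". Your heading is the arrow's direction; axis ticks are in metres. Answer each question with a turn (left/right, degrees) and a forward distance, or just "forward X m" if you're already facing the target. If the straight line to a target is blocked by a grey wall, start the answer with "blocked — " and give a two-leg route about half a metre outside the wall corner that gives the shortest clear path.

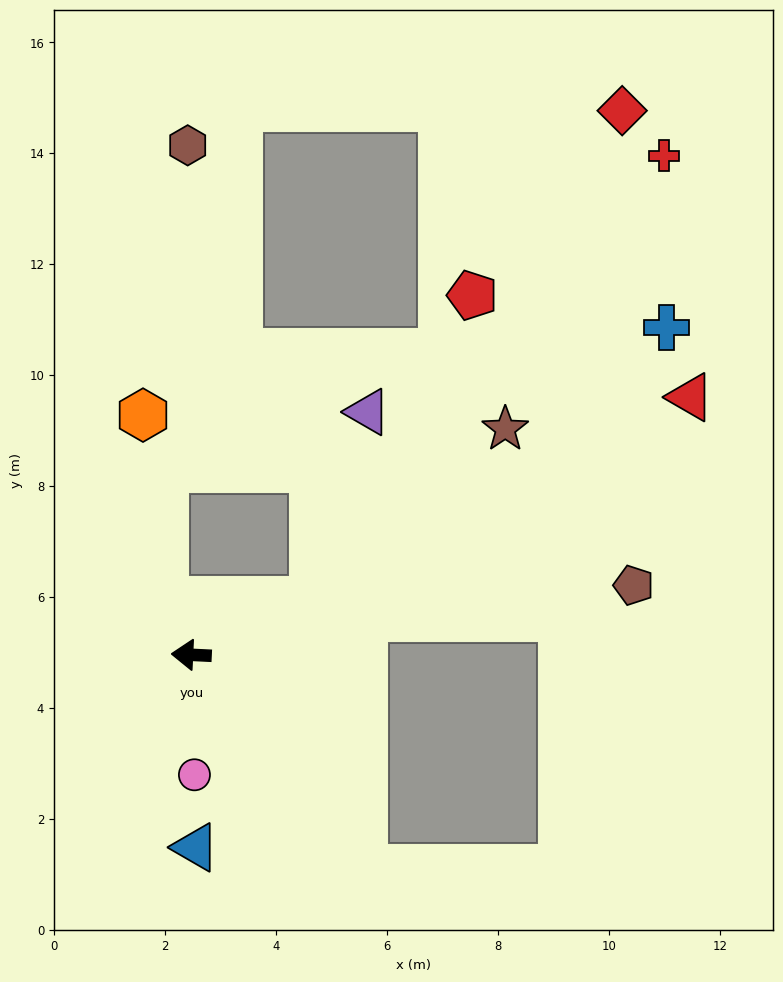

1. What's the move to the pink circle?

turn left 94°, forward 2.2 m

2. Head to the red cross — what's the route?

blocked — turn right 153°, forward 2.4 m, then turn left 27°, forward 10.2 m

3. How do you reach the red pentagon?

blocked — turn right 153°, forward 2.4 m, then turn left 38°, forward 6.2 m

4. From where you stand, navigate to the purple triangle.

blocked — turn right 153°, forward 2.4 m, then turn left 50°, forward 3.5 m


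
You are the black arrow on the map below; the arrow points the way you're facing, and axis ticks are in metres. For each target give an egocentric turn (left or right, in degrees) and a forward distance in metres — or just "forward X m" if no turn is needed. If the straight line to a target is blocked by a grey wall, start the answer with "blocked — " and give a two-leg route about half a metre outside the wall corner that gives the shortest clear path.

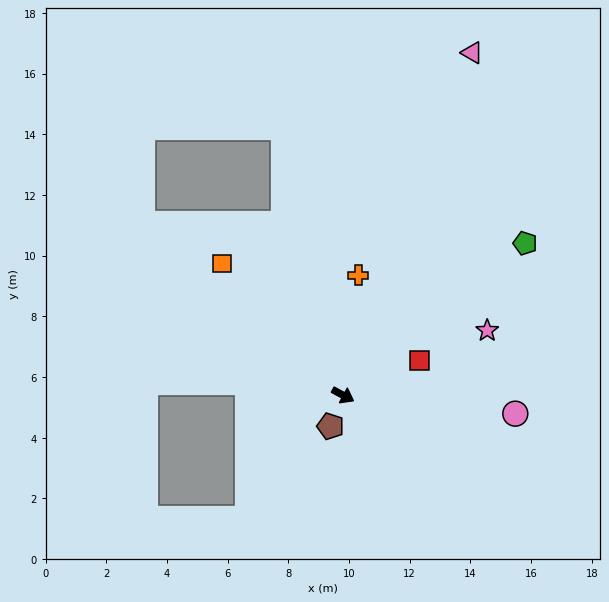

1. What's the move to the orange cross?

turn left 111°, forward 4.0 m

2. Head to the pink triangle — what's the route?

turn left 98°, forward 12.1 m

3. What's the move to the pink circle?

turn left 22°, forward 5.7 m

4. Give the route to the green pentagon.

turn left 68°, forward 7.8 m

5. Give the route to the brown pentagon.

turn right 84°, forward 1.1 m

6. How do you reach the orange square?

turn left 161°, forward 5.9 m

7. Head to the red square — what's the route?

turn left 53°, forward 2.8 m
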